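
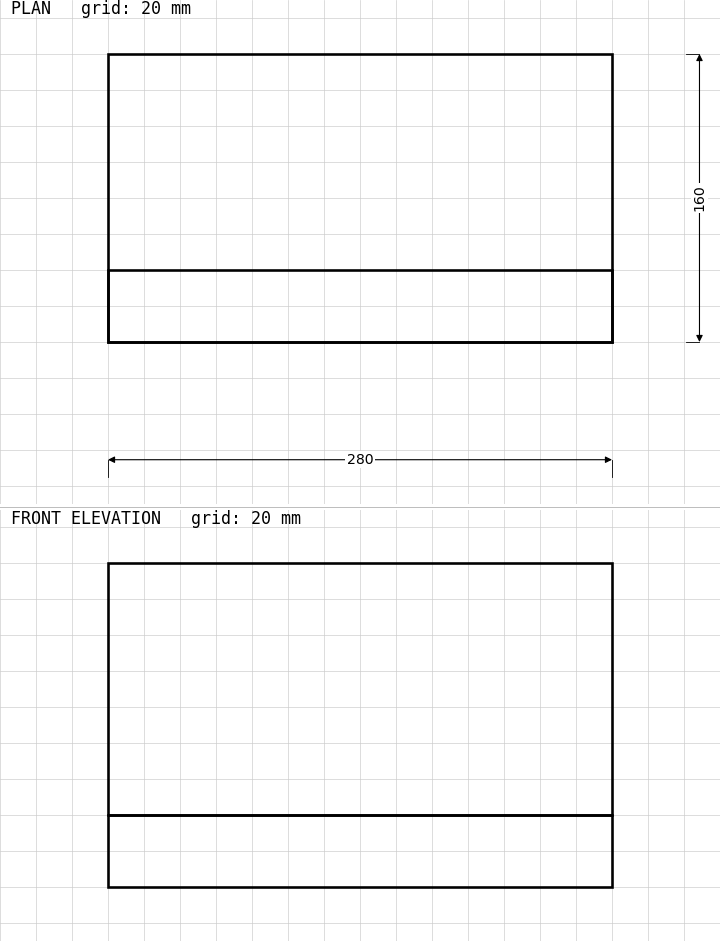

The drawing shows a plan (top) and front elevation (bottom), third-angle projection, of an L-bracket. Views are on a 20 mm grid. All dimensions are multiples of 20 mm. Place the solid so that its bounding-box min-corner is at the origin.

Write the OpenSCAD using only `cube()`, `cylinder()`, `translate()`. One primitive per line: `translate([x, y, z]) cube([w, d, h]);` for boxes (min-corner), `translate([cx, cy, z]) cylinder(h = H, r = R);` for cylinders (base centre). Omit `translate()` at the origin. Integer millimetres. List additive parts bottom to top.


cube([280, 160, 40]);
translate([0, 0, 40]) cube([280, 40, 140]);


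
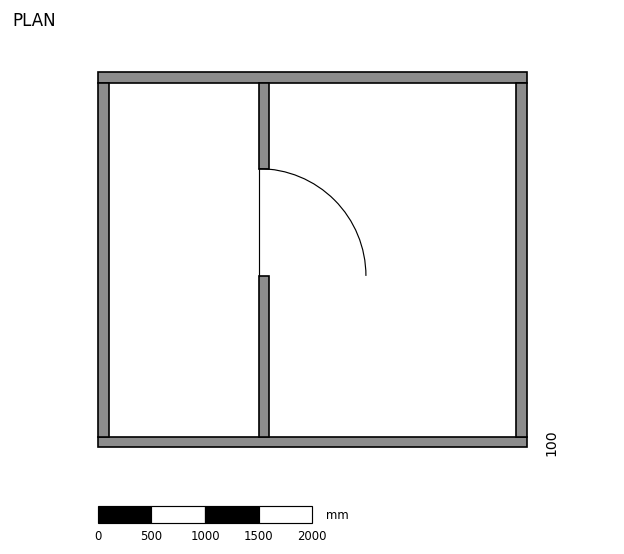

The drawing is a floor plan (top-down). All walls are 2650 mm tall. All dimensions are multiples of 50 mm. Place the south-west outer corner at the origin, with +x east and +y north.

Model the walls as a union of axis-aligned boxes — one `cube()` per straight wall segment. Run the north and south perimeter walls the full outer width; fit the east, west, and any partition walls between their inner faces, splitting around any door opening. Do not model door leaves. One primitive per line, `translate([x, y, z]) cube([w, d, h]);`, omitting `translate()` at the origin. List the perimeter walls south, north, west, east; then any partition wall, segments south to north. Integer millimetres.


cube([4000, 100, 2650]);
translate([0, 3400, 0]) cube([4000, 100, 2650]);
translate([0, 100, 0]) cube([100, 3300, 2650]);
translate([3900, 100, 0]) cube([100, 3300, 2650]);
translate([1500, 100, 0]) cube([100, 1500, 2650]);
translate([1500, 2600, 0]) cube([100, 800, 2650]);


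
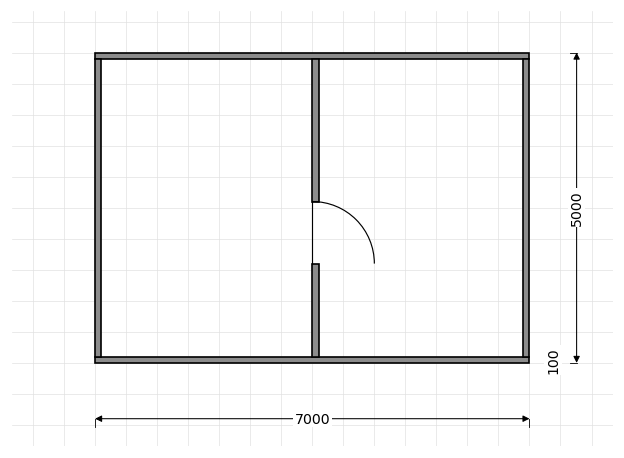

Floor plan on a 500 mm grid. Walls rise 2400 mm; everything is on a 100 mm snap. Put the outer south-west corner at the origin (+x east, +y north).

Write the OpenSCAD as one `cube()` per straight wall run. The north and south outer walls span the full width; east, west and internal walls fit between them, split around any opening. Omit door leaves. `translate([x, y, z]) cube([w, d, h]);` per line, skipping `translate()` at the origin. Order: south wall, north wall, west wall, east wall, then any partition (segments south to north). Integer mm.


cube([7000, 100, 2400]);
translate([0, 4900, 0]) cube([7000, 100, 2400]);
translate([0, 100, 0]) cube([100, 4800, 2400]);
translate([6900, 100, 0]) cube([100, 4800, 2400]);
translate([3500, 100, 0]) cube([100, 1500, 2400]);
translate([3500, 2600, 0]) cube([100, 2300, 2400]);


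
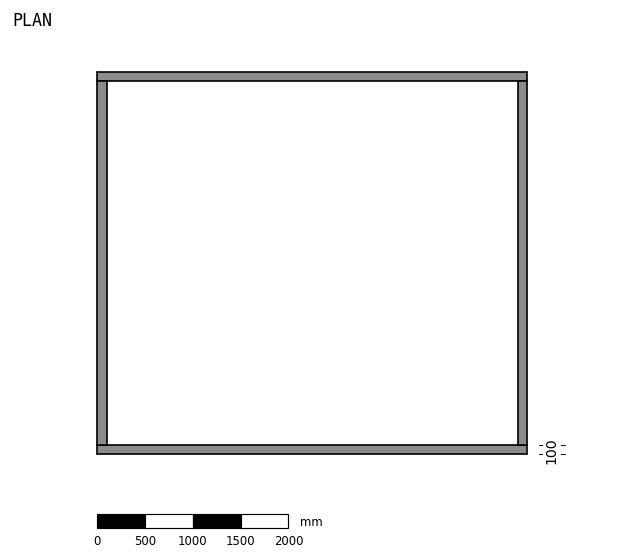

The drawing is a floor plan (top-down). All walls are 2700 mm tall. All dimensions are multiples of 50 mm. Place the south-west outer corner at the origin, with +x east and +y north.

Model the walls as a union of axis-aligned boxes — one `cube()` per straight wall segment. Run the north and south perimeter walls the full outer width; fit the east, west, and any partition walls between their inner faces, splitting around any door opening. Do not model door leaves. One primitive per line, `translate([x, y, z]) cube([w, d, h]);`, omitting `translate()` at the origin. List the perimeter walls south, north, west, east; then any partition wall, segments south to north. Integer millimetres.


cube([4500, 100, 2700]);
translate([0, 3900, 0]) cube([4500, 100, 2700]);
translate([0, 100, 0]) cube([100, 3800, 2700]);
translate([4400, 100, 0]) cube([100, 3800, 2700]);


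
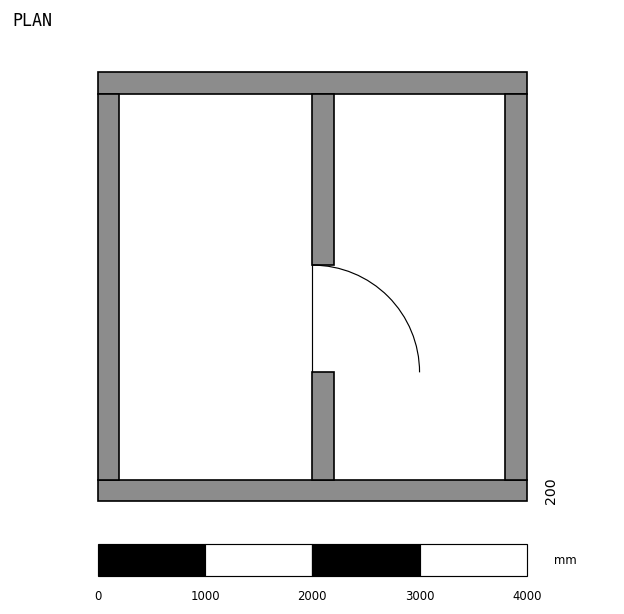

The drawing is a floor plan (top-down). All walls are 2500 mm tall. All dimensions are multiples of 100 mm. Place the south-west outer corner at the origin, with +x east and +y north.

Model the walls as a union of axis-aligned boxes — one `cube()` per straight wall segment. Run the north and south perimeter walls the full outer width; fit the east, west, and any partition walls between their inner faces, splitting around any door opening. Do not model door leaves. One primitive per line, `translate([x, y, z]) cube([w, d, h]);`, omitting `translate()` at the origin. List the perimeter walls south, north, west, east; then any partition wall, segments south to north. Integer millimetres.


cube([4000, 200, 2500]);
translate([0, 3800, 0]) cube([4000, 200, 2500]);
translate([0, 200, 0]) cube([200, 3600, 2500]);
translate([3800, 200, 0]) cube([200, 3600, 2500]);
translate([2000, 200, 0]) cube([200, 1000, 2500]);
translate([2000, 2200, 0]) cube([200, 1600, 2500]);


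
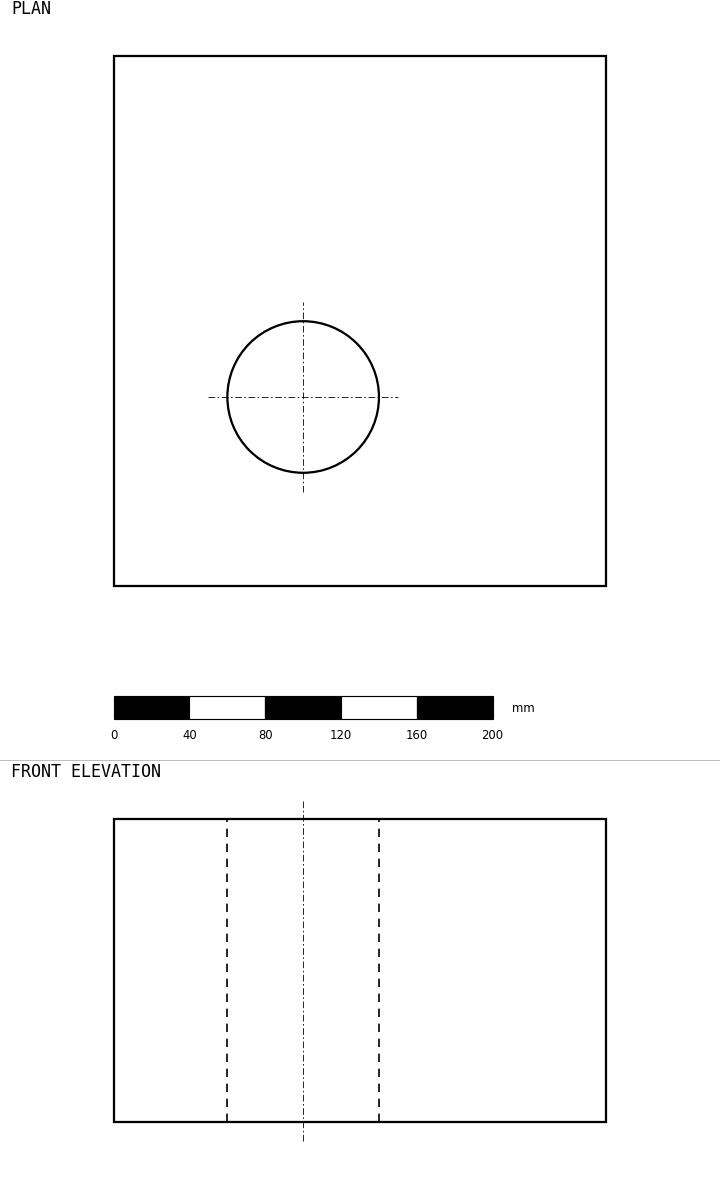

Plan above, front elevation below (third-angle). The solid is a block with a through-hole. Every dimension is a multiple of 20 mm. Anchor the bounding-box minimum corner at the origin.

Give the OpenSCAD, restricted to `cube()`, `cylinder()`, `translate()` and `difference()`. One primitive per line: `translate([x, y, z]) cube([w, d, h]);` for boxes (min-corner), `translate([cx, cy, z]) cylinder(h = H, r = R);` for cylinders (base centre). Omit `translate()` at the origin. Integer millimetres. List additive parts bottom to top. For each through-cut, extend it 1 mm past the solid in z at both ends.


difference() {
  cube([260, 280, 160]);
  translate([100, 100, -1]) cylinder(h = 162, r = 40);
}


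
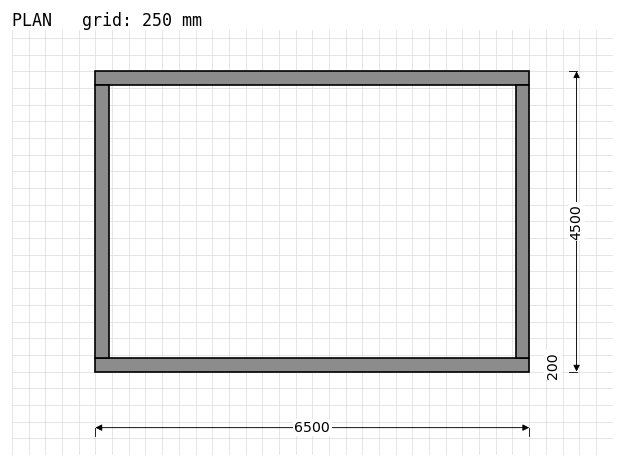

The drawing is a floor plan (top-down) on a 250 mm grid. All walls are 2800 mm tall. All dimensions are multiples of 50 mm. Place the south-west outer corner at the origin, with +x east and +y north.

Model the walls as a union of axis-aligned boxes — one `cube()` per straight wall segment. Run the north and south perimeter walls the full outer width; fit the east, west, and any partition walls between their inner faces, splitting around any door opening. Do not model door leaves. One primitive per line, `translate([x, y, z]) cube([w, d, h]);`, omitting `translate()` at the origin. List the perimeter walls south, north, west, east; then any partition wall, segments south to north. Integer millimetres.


cube([6500, 200, 2800]);
translate([0, 4300, 0]) cube([6500, 200, 2800]);
translate([0, 200, 0]) cube([200, 4100, 2800]);
translate([6300, 200, 0]) cube([200, 4100, 2800]);


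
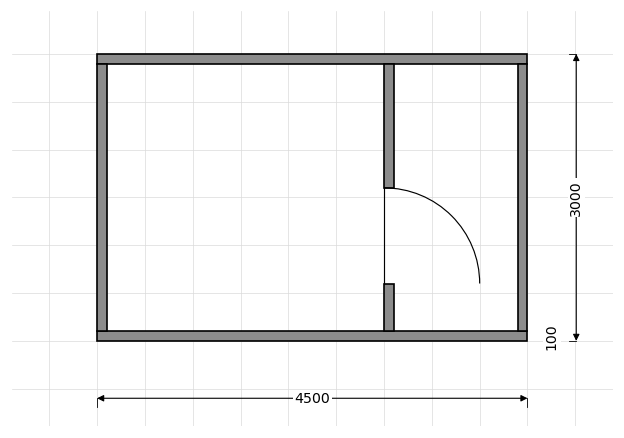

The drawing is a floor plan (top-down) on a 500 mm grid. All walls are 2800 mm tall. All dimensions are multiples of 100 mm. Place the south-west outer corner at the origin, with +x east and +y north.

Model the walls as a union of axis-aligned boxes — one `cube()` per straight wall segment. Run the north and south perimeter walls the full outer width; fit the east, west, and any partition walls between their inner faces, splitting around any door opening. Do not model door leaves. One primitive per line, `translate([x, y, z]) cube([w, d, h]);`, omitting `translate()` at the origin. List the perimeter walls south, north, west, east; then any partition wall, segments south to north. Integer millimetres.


cube([4500, 100, 2800]);
translate([0, 2900, 0]) cube([4500, 100, 2800]);
translate([0, 100, 0]) cube([100, 2800, 2800]);
translate([4400, 100, 0]) cube([100, 2800, 2800]);
translate([3000, 100, 0]) cube([100, 500, 2800]);
translate([3000, 1600, 0]) cube([100, 1300, 2800]);


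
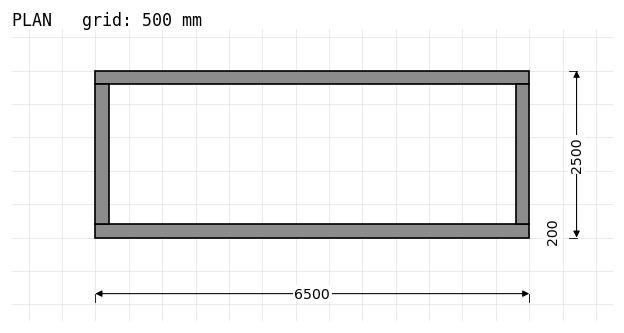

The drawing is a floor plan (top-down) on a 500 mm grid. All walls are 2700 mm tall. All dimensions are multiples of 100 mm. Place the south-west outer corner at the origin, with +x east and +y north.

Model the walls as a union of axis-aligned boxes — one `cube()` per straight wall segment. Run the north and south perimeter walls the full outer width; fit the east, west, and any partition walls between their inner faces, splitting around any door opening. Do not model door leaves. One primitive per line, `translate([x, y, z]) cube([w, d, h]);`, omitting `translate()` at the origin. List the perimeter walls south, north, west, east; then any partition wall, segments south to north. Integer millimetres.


cube([6500, 200, 2700]);
translate([0, 2300, 0]) cube([6500, 200, 2700]);
translate([0, 200, 0]) cube([200, 2100, 2700]);
translate([6300, 200, 0]) cube([200, 2100, 2700]);


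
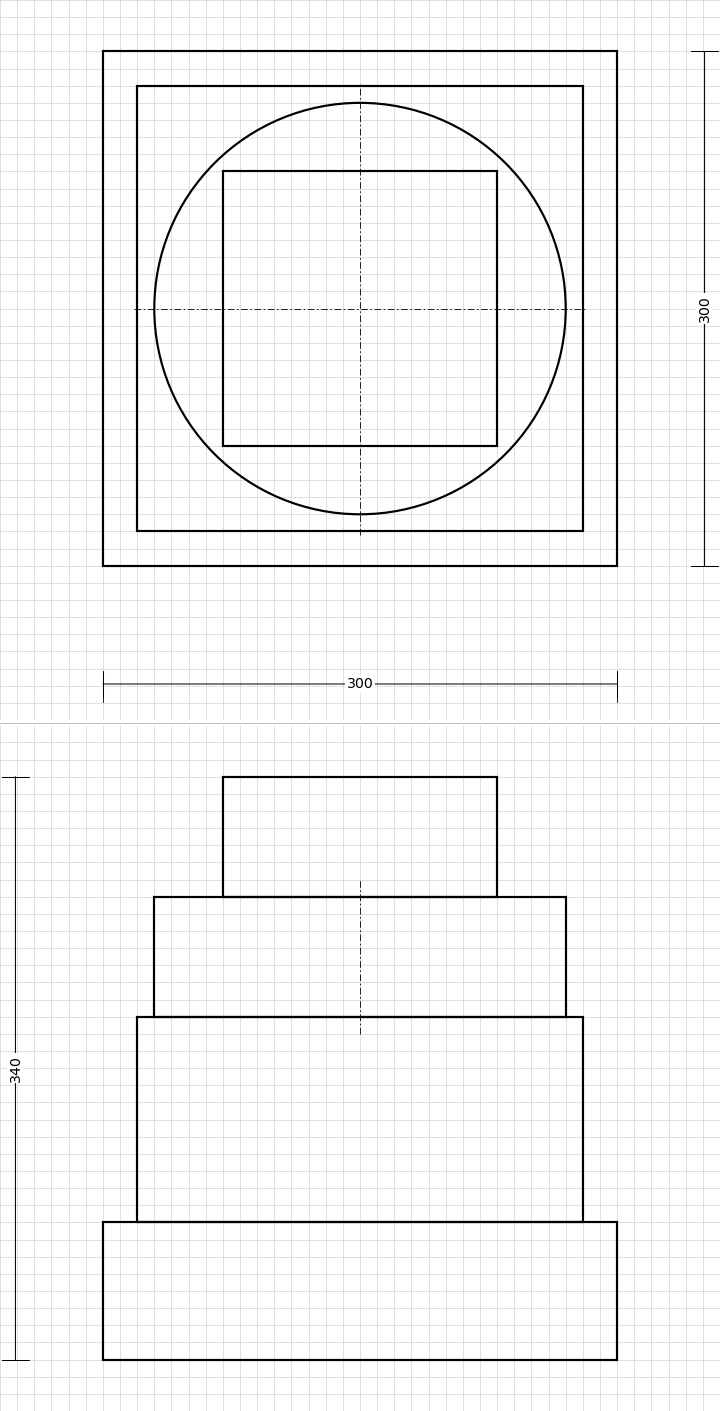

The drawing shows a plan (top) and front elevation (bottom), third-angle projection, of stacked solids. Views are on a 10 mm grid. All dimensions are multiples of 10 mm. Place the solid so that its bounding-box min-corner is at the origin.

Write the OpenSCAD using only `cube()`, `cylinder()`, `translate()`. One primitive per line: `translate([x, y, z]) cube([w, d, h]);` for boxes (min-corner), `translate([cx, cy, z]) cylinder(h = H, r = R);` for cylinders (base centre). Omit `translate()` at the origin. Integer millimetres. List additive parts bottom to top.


cube([300, 300, 80]);
translate([20, 20, 80]) cube([260, 260, 120]);
translate([150, 150, 200]) cylinder(h = 70, r = 120);
translate([70, 70, 270]) cube([160, 160, 70]);


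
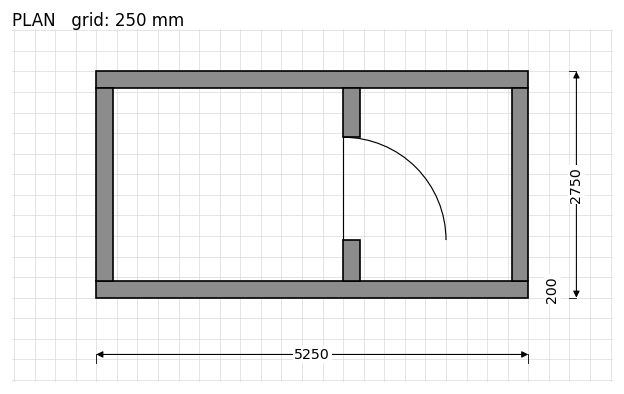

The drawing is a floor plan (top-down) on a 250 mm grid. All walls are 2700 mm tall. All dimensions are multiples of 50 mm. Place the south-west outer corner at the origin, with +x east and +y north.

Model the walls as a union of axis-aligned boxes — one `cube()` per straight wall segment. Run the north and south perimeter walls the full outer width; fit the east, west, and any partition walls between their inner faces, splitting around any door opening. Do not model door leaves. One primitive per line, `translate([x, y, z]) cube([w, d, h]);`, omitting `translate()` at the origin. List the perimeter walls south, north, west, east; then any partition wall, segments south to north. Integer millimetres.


cube([5250, 200, 2700]);
translate([0, 2550, 0]) cube([5250, 200, 2700]);
translate([0, 200, 0]) cube([200, 2350, 2700]);
translate([5050, 200, 0]) cube([200, 2350, 2700]);
translate([3000, 200, 0]) cube([200, 500, 2700]);
translate([3000, 1950, 0]) cube([200, 600, 2700]);


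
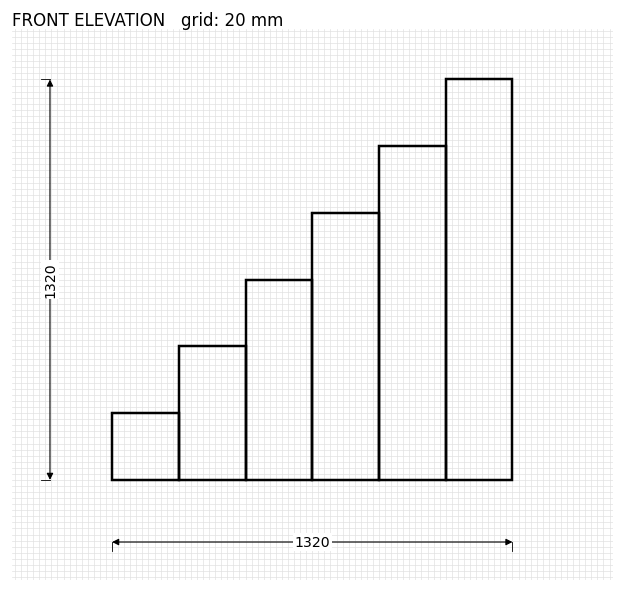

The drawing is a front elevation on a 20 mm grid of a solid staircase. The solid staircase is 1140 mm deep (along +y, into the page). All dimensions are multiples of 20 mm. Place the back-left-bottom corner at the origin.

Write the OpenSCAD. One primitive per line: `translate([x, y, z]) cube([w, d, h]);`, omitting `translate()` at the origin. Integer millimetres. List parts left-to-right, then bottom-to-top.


cube([220, 1140, 220]);
translate([220, 0, 0]) cube([220, 1140, 440]);
translate([440, 0, 0]) cube([220, 1140, 660]);
translate([660, 0, 0]) cube([220, 1140, 880]);
translate([880, 0, 0]) cube([220, 1140, 1100]);
translate([1100, 0, 0]) cube([220, 1140, 1320]);


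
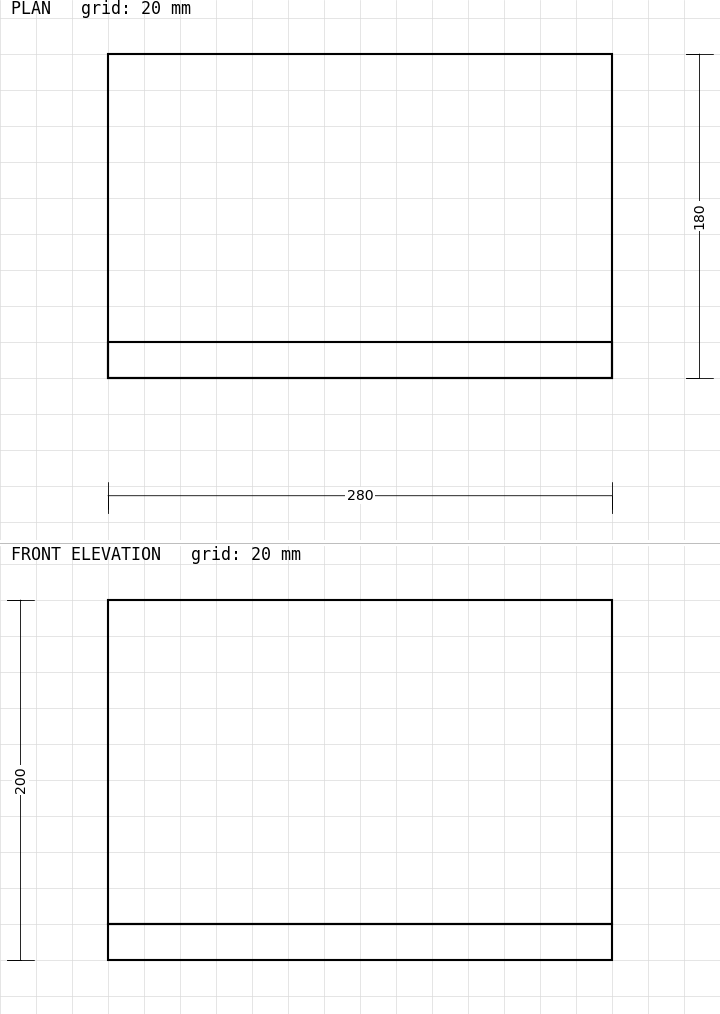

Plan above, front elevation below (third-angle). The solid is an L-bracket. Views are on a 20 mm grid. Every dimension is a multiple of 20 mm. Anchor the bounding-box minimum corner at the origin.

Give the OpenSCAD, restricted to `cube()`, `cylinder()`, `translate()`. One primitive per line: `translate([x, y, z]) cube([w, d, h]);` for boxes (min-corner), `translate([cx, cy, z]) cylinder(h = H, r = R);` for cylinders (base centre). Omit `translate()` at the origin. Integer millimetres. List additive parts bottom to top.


cube([280, 180, 20]);
translate([0, 0, 20]) cube([280, 20, 180]);


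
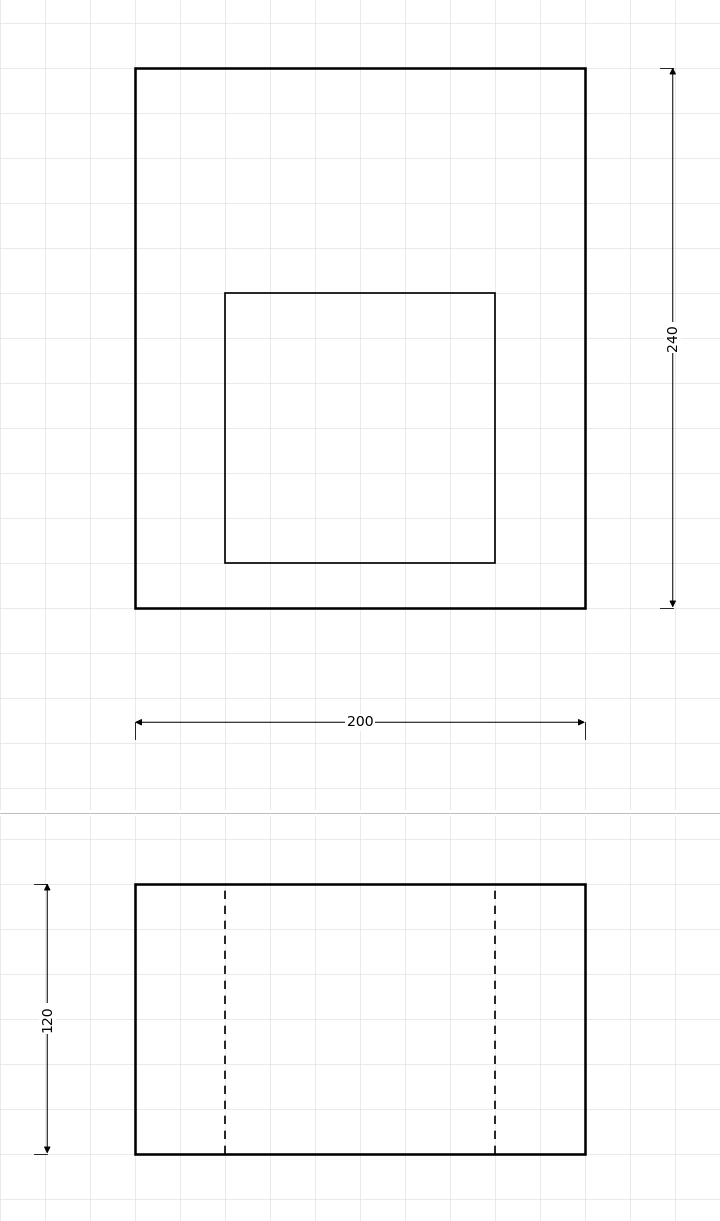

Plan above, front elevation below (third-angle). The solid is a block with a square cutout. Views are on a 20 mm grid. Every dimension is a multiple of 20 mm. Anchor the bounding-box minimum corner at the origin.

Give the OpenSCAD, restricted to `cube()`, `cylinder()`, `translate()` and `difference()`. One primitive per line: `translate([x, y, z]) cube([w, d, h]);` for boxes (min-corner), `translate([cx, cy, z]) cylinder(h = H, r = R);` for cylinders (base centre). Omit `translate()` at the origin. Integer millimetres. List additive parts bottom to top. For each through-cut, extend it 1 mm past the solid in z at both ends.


difference() {
  cube([200, 240, 120]);
  translate([40, 20, -1]) cube([120, 120, 122]);
}


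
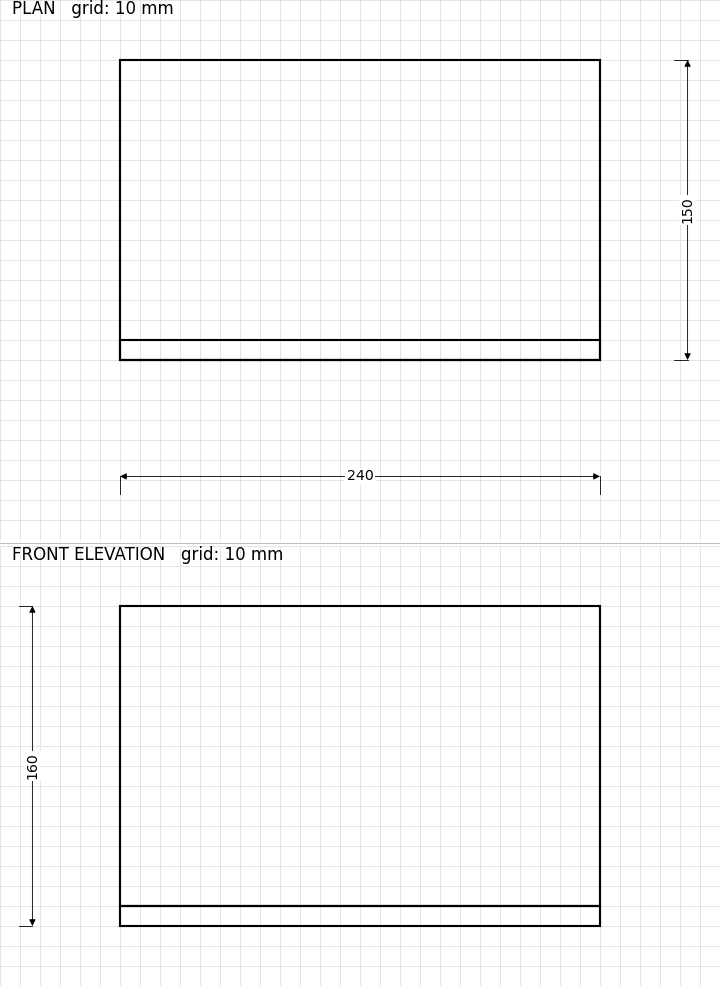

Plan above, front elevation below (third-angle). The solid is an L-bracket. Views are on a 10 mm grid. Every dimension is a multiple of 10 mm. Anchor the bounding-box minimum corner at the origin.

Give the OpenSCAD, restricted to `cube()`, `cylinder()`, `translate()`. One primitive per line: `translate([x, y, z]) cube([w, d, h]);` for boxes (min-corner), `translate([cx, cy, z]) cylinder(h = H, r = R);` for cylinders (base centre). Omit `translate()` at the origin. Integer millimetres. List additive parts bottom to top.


cube([240, 150, 10]);
translate([0, 0, 10]) cube([240, 10, 150]);


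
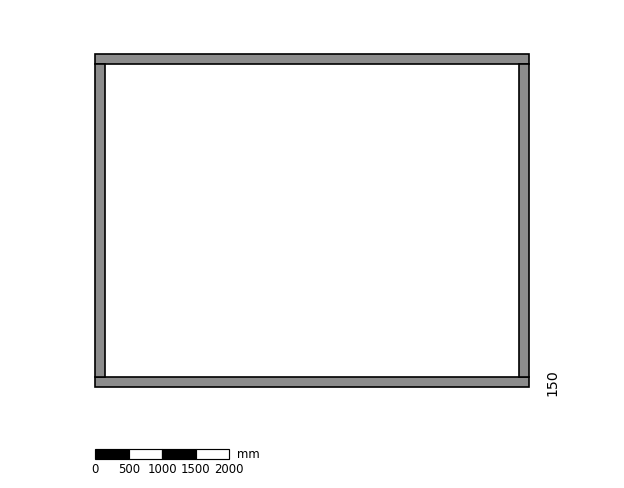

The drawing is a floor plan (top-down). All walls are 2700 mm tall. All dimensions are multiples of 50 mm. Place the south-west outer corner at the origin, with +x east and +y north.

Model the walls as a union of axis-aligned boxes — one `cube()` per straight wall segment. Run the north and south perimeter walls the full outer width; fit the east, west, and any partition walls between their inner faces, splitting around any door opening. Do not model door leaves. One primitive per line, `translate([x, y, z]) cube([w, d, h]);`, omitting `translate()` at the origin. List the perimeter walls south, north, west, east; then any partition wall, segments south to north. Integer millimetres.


cube([6500, 150, 2700]);
translate([0, 4850, 0]) cube([6500, 150, 2700]);
translate([0, 150, 0]) cube([150, 4700, 2700]);
translate([6350, 150, 0]) cube([150, 4700, 2700]);


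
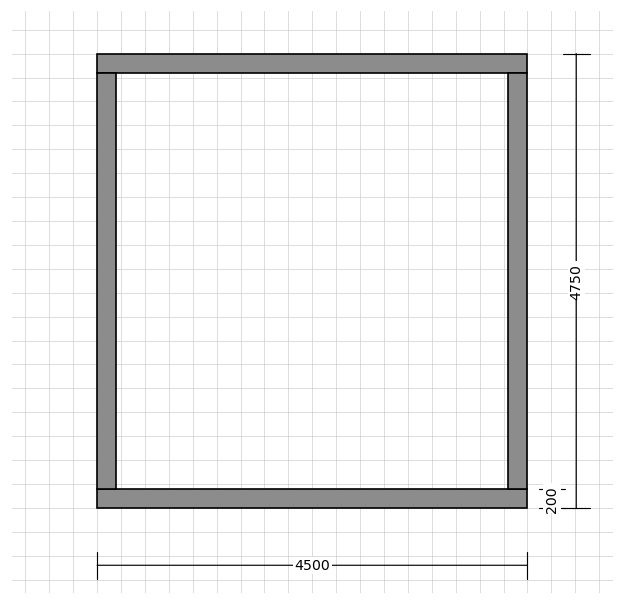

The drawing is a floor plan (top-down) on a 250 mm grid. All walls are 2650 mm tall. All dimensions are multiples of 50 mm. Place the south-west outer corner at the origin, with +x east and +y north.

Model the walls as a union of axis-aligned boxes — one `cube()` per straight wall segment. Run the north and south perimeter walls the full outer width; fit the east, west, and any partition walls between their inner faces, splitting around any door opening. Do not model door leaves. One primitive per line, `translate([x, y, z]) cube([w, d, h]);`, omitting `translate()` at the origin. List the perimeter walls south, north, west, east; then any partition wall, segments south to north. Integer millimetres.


cube([4500, 200, 2650]);
translate([0, 4550, 0]) cube([4500, 200, 2650]);
translate([0, 200, 0]) cube([200, 4350, 2650]);
translate([4300, 200, 0]) cube([200, 4350, 2650]);


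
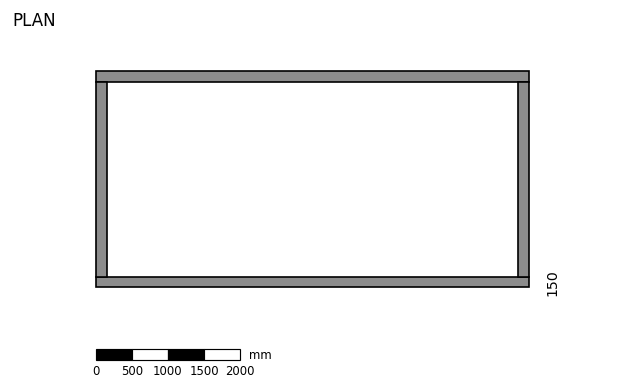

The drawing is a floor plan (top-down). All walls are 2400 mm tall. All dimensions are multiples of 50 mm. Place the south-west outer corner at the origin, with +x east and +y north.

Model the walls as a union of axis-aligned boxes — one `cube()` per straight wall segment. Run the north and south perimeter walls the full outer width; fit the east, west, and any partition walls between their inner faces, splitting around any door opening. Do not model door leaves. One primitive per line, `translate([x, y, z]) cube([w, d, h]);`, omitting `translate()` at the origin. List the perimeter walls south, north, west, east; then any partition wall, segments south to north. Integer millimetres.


cube([6000, 150, 2400]);
translate([0, 2850, 0]) cube([6000, 150, 2400]);
translate([0, 150, 0]) cube([150, 2700, 2400]);
translate([5850, 150, 0]) cube([150, 2700, 2400]);


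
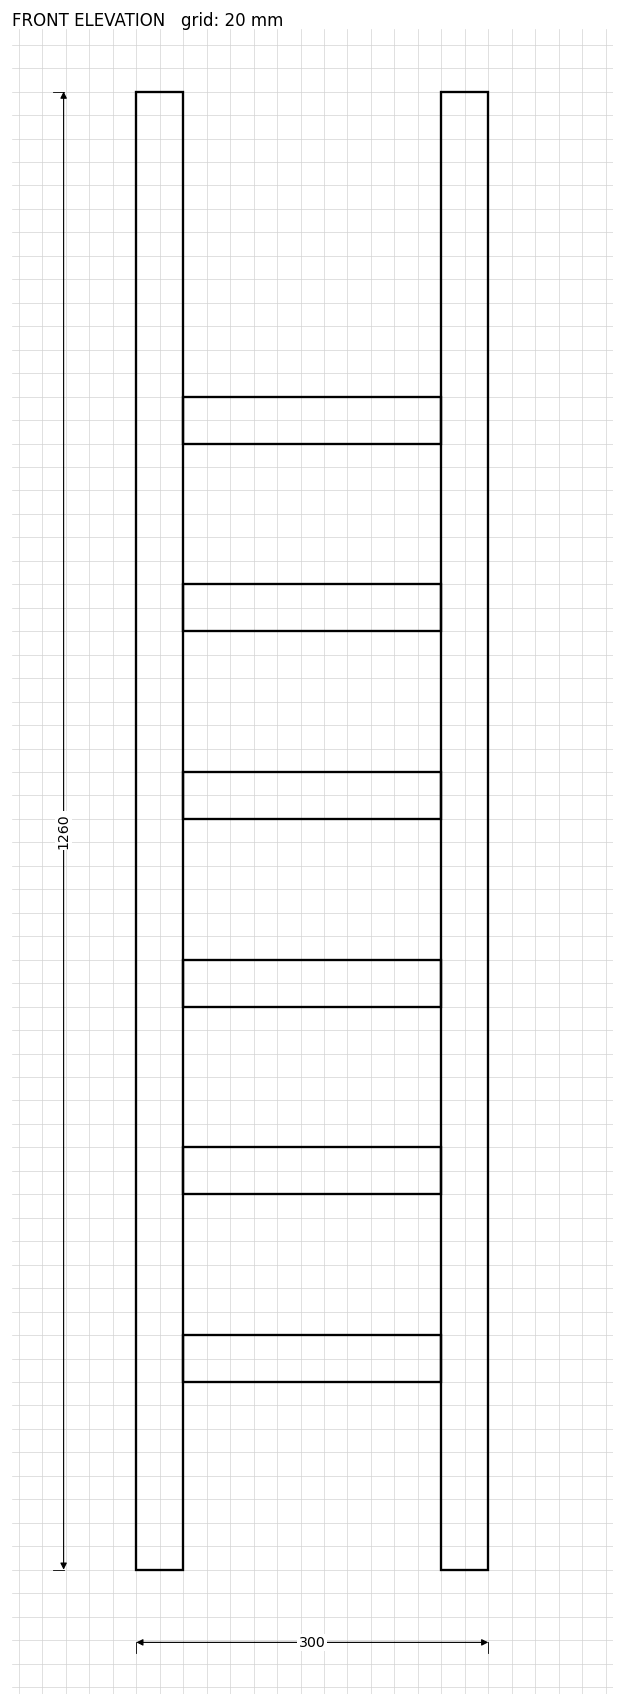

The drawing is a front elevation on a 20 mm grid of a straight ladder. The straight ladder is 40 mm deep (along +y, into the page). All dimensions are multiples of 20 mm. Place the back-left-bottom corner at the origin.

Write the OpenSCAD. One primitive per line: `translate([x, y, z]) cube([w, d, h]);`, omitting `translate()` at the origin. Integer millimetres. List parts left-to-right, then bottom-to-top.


cube([40, 40, 1260]);
translate([40, 0, 160]) cube([220, 40, 40]);
translate([40, 0, 320]) cube([220, 40, 40]);
translate([40, 0, 480]) cube([220, 40, 40]);
translate([40, 0, 640]) cube([220, 40, 40]);
translate([40, 0, 800]) cube([220, 40, 40]);
translate([40, 0, 960]) cube([220, 40, 40]);
translate([260, 0, 0]) cube([40, 40, 1260]);


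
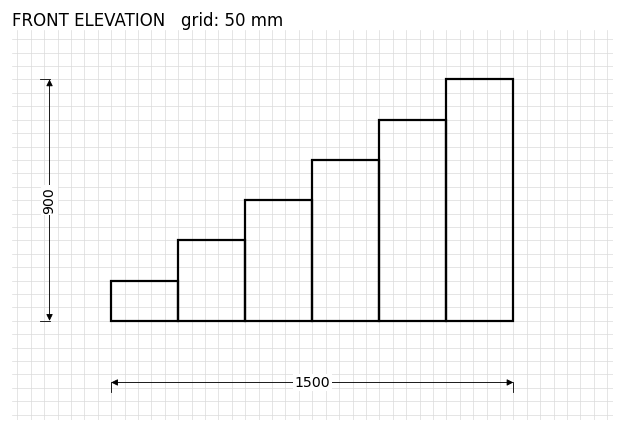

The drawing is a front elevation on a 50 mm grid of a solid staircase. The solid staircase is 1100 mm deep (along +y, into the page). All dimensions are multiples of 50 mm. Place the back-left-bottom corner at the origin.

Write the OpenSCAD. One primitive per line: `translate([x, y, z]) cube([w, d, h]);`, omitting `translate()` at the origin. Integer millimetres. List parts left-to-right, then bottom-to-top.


cube([250, 1100, 150]);
translate([250, 0, 0]) cube([250, 1100, 300]);
translate([500, 0, 0]) cube([250, 1100, 450]);
translate([750, 0, 0]) cube([250, 1100, 600]);
translate([1000, 0, 0]) cube([250, 1100, 750]);
translate([1250, 0, 0]) cube([250, 1100, 900]);


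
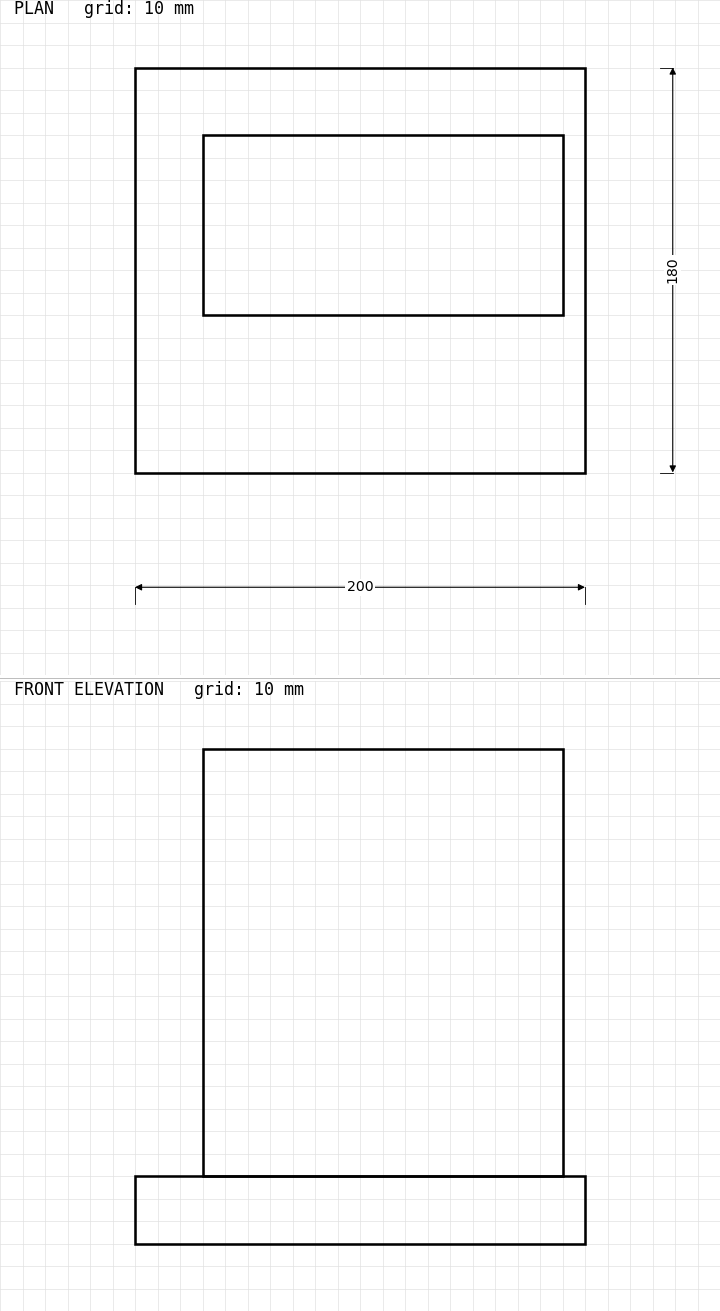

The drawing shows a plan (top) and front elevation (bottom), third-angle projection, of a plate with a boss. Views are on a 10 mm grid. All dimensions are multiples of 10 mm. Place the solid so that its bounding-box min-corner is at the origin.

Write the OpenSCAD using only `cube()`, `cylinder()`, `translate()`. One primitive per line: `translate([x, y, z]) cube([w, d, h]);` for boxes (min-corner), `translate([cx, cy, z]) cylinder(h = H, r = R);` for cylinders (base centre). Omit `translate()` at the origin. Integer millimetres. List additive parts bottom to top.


cube([200, 180, 30]);
translate([30, 70, 30]) cube([160, 80, 190]);


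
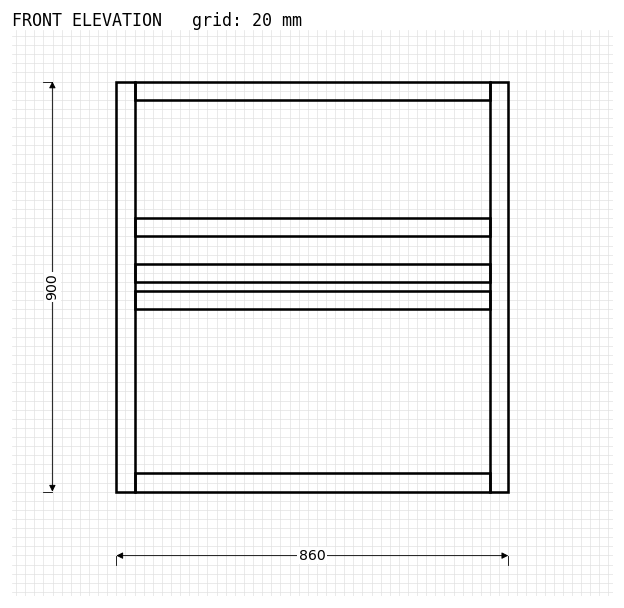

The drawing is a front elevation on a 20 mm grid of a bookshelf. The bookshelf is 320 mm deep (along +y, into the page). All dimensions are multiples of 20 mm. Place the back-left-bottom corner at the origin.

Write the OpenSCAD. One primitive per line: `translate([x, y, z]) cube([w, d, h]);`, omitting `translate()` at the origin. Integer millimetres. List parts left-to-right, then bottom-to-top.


cube([40, 320, 900]);
translate([40, 0, 0]) cube([780, 320, 40]);
translate([40, 0, 400]) cube([780, 320, 40]);
translate([40, 0, 460]) cube([780, 320, 40]);
translate([40, 0, 560]) cube([780, 320, 40]);
translate([40, 0, 860]) cube([780, 320, 40]);
translate([820, 0, 0]) cube([40, 320, 900]);


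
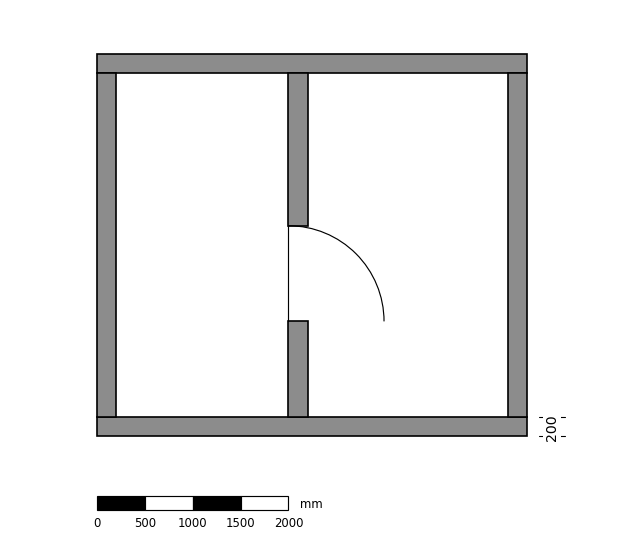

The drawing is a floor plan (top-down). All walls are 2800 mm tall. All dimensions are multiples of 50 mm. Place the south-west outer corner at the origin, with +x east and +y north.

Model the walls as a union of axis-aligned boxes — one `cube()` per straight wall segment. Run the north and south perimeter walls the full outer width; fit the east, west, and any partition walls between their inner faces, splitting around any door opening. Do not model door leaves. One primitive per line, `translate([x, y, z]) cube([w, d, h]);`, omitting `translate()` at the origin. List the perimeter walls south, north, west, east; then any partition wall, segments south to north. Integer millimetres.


cube([4500, 200, 2800]);
translate([0, 3800, 0]) cube([4500, 200, 2800]);
translate([0, 200, 0]) cube([200, 3600, 2800]);
translate([4300, 200, 0]) cube([200, 3600, 2800]);
translate([2000, 200, 0]) cube([200, 1000, 2800]);
translate([2000, 2200, 0]) cube([200, 1600, 2800]);


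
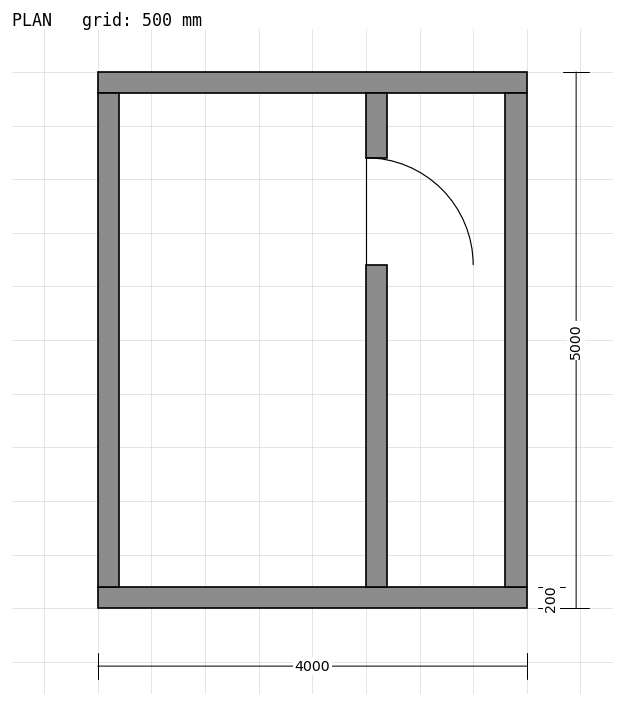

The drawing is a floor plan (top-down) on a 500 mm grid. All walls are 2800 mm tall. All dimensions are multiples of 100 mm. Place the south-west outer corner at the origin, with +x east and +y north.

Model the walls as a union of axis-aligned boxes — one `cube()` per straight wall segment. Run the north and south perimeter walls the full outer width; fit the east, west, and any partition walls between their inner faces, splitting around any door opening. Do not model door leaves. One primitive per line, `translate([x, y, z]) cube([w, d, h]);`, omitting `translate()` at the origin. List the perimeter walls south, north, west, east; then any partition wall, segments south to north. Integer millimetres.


cube([4000, 200, 2800]);
translate([0, 4800, 0]) cube([4000, 200, 2800]);
translate([0, 200, 0]) cube([200, 4600, 2800]);
translate([3800, 200, 0]) cube([200, 4600, 2800]);
translate([2500, 200, 0]) cube([200, 3000, 2800]);
translate([2500, 4200, 0]) cube([200, 600, 2800]);


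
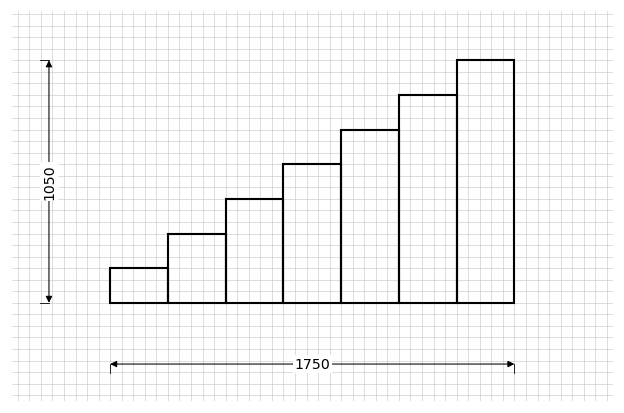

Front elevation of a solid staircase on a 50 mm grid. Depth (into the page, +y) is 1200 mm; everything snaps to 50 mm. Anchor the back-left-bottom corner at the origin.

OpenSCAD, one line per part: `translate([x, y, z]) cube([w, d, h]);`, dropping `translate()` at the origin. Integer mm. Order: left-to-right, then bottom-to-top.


cube([250, 1200, 150]);
translate([250, 0, 0]) cube([250, 1200, 300]);
translate([500, 0, 0]) cube([250, 1200, 450]);
translate([750, 0, 0]) cube([250, 1200, 600]);
translate([1000, 0, 0]) cube([250, 1200, 750]);
translate([1250, 0, 0]) cube([250, 1200, 900]);
translate([1500, 0, 0]) cube([250, 1200, 1050]);


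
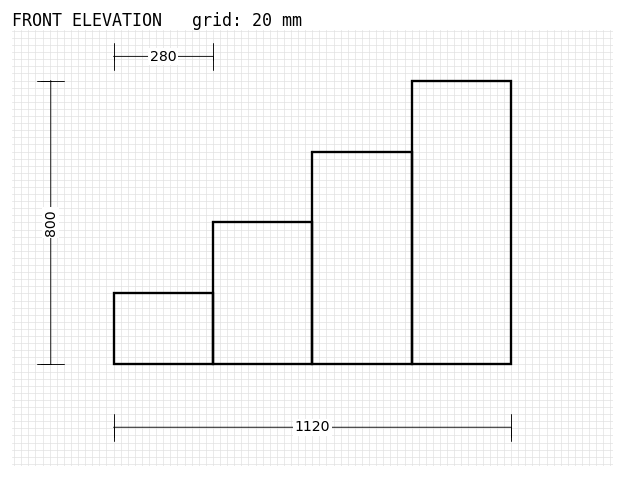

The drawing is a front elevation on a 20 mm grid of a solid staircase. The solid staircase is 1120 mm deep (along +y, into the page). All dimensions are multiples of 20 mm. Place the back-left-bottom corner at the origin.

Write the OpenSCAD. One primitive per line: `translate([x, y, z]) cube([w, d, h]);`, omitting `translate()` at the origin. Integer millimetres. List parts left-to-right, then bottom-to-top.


cube([280, 1120, 200]);
translate([280, 0, 0]) cube([280, 1120, 400]);
translate([560, 0, 0]) cube([280, 1120, 600]);
translate([840, 0, 0]) cube([280, 1120, 800]);


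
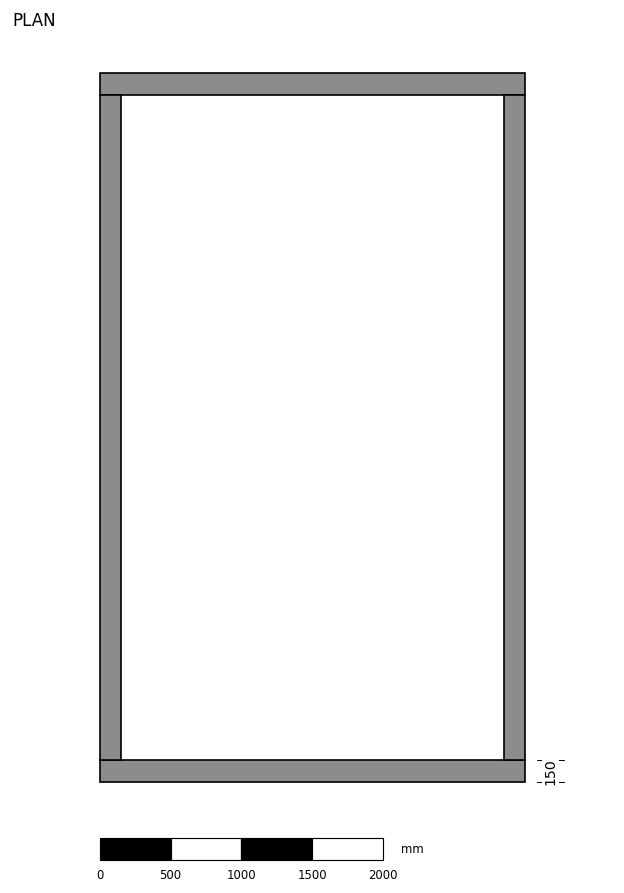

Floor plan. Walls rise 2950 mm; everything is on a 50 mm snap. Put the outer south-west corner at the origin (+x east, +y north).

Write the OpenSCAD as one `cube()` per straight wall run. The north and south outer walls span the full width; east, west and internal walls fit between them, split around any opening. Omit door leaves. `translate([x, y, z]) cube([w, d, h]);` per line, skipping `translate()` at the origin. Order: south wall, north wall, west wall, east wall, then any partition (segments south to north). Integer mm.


cube([3000, 150, 2950]);
translate([0, 4850, 0]) cube([3000, 150, 2950]);
translate([0, 150, 0]) cube([150, 4700, 2950]);
translate([2850, 150, 0]) cube([150, 4700, 2950]);


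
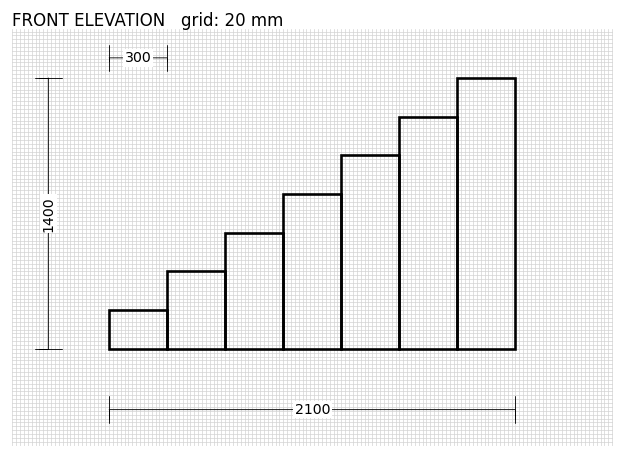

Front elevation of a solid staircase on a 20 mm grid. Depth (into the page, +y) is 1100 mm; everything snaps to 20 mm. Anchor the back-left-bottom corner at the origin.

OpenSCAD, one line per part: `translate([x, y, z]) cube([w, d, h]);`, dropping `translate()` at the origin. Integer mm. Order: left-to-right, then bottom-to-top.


cube([300, 1100, 200]);
translate([300, 0, 0]) cube([300, 1100, 400]);
translate([600, 0, 0]) cube([300, 1100, 600]);
translate([900, 0, 0]) cube([300, 1100, 800]);
translate([1200, 0, 0]) cube([300, 1100, 1000]);
translate([1500, 0, 0]) cube([300, 1100, 1200]);
translate([1800, 0, 0]) cube([300, 1100, 1400]);


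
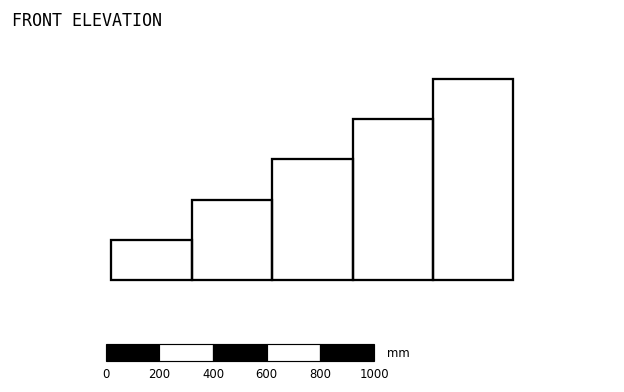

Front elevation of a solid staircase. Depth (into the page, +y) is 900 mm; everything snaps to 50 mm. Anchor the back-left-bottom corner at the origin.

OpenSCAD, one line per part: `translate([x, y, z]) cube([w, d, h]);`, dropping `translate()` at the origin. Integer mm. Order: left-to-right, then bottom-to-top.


cube([300, 900, 150]);
translate([300, 0, 0]) cube([300, 900, 300]);
translate([600, 0, 0]) cube([300, 900, 450]);
translate([900, 0, 0]) cube([300, 900, 600]);
translate([1200, 0, 0]) cube([300, 900, 750]);


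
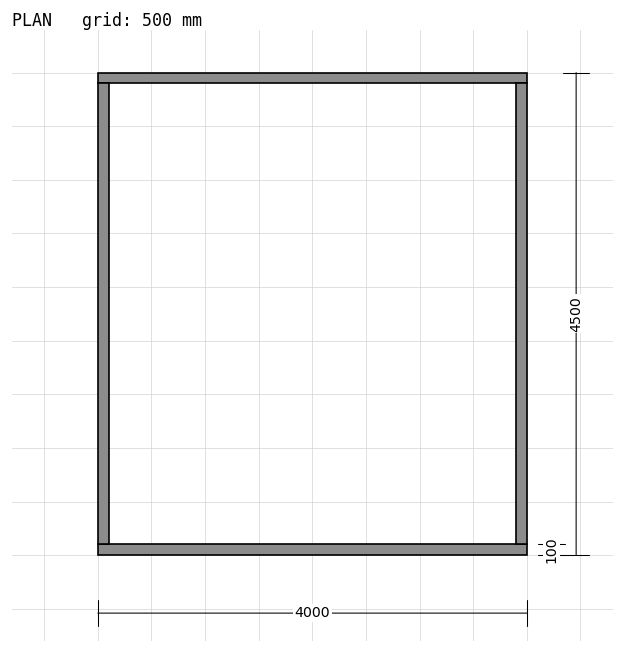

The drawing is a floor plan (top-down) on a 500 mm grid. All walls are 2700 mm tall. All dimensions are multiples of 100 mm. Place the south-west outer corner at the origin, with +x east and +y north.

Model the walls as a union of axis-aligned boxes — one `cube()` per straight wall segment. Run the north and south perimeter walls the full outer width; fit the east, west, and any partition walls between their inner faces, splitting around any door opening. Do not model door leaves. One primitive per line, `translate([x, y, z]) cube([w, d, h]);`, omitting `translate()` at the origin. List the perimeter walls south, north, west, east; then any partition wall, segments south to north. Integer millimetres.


cube([4000, 100, 2700]);
translate([0, 4400, 0]) cube([4000, 100, 2700]);
translate([0, 100, 0]) cube([100, 4300, 2700]);
translate([3900, 100, 0]) cube([100, 4300, 2700]);


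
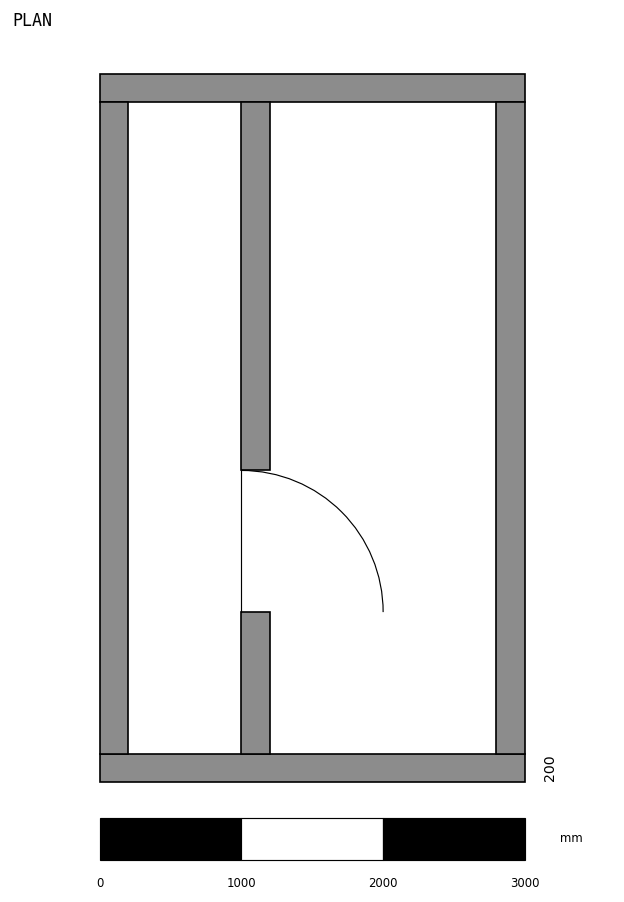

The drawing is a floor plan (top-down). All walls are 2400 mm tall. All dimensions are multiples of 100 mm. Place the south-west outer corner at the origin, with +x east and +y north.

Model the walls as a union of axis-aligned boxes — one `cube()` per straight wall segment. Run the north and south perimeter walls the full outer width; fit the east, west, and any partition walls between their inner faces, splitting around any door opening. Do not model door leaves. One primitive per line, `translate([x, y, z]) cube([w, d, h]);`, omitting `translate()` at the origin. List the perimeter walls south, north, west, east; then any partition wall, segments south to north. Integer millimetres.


cube([3000, 200, 2400]);
translate([0, 4800, 0]) cube([3000, 200, 2400]);
translate([0, 200, 0]) cube([200, 4600, 2400]);
translate([2800, 200, 0]) cube([200, 4600, 2400]);
translate([1000, 200, 0]) cube([200, 1000, 2400]);
translate([1000, 2200, 0]) cube([200, 2600, 2400]);


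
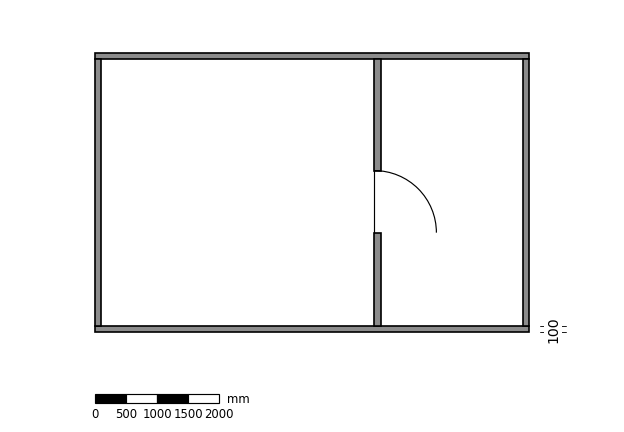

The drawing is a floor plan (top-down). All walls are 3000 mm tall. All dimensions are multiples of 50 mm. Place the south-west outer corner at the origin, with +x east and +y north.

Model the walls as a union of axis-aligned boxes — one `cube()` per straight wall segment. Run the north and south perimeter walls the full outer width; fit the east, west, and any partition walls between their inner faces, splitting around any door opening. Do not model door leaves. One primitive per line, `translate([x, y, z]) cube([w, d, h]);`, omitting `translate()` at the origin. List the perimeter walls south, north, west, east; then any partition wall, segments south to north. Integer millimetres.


cube([7000, 100, 3000]);
translate([0, 4400, 0]) cube([7000, 100, 3000]);
translate([0, 100, 0]) cube([100, 4300, 3000]);
translate([6900, 100, 0]) cube([100, 4300, 3000]);
translate([4500, 100, 0]) cube([100, 1500, 3000]);
translate([4500, 2600, 0]) cube([100, 1800, 3000]);


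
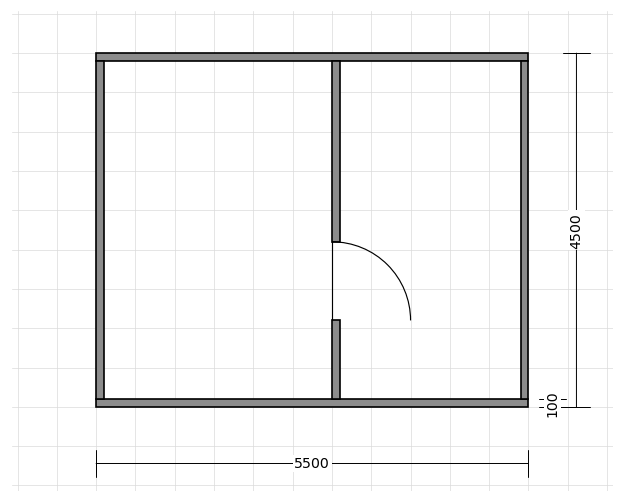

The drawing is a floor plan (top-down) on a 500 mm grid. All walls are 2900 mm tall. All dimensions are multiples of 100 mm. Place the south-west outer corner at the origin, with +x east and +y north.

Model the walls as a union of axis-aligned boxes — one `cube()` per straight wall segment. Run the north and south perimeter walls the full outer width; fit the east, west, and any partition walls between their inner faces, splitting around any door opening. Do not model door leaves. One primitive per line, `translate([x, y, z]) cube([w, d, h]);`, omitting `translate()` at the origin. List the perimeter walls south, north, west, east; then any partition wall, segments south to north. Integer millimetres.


cube([5500, 100, 2900]);
translate([0, 4400, 0]) cube([5500, 100, 2900]);
translate([0, 100, 0]) cube([100, 4300, 2900]);
translate([5400, 100, 0]) cube([100, 4300, 2900]);
translate([3000, 100, 0]) cube([100, 1000, 2900]);
translate([3000, 2100, 0]) cube([100, 2300, 2900]);


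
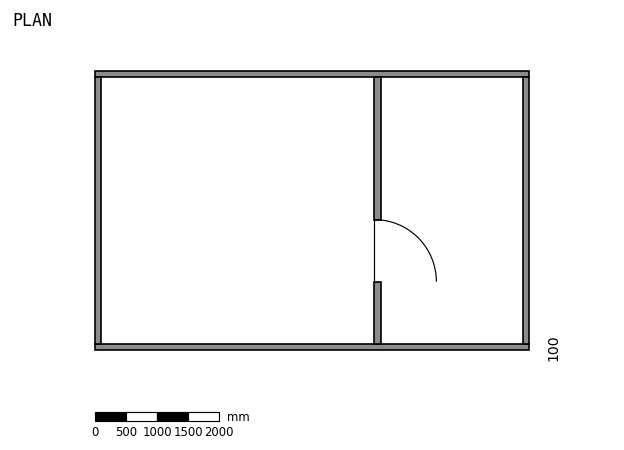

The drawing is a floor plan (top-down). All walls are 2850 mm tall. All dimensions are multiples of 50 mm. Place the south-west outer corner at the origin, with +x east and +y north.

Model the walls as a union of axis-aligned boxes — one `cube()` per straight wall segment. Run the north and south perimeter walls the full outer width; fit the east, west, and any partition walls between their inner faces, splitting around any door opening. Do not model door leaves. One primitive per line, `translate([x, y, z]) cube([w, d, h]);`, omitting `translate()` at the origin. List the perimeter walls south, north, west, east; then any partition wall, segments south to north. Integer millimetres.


cube([7000, 100, 2850]);
translate([0, 4400, 0]) cube([7000, 100, 2850]);
translate([0, 100, 0]) cube([100, 4300, 2850]);
translate([6900, 100, 0]) cube([100, 4300, 2850]);
translate([4500, 100, 0]) cube([100, 1000, 2850]);
translate([4500, 2100, 0]) cube([100, 2300, 2850]);


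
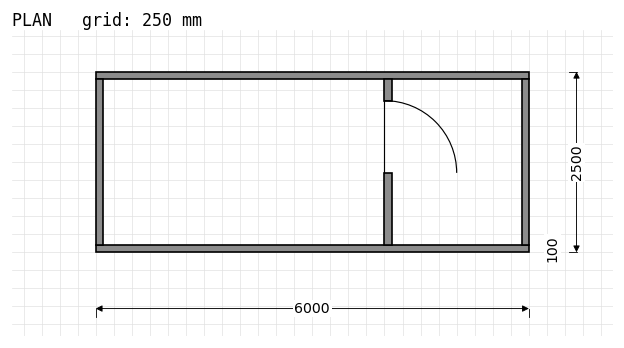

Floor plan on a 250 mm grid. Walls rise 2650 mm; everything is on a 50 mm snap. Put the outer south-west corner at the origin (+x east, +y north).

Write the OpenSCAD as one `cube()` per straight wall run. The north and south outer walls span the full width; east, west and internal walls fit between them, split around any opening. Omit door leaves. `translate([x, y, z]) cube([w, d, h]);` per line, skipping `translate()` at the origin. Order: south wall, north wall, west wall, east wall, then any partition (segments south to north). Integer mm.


cube([6000, 100, 2650]);
translate([0, 2400, 0]) cube([6000, 100, 2650]);
translate([0, 100, 0]) cube([100, 2300, 2650]);
translate([5900, 100, 0]) cube([100, 2300, 2650]);
translate([4000, 100, 0]) cube([100, 1000, 2650]);
translate([4000, 2100, 0]) cube([100, 300, 2650]);


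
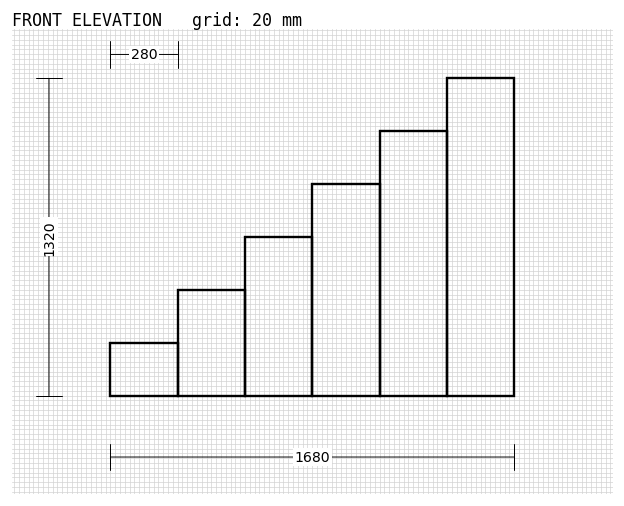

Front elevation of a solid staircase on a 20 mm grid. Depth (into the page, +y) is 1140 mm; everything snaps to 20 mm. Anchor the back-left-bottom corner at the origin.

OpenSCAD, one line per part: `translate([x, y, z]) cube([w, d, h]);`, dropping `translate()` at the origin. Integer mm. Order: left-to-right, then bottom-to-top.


cube([280, 1140, 220]);
translate([280, 0, 0]) cube([280, 1140, 440]);
translate([560, 0, 0]) cube([280, 1140, 660]);
translate([840, 0, 0]) cube([280, 1140, 880]);
translate([1120, 0, 0]) cube([280, 1140, 1100]);
translate([1400, 0, 0]) cube([280, 1140, 1320]);


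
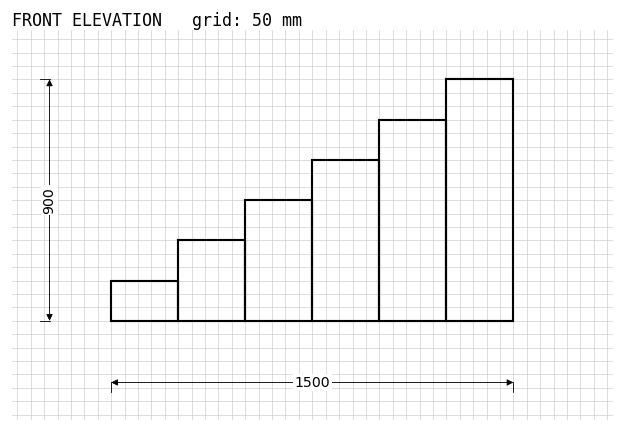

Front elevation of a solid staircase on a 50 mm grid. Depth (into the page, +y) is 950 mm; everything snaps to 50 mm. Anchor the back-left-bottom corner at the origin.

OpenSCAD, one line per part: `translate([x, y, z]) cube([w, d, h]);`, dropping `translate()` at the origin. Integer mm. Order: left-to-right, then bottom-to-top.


cube([250, 950, 150]);
translate([250, 0, 0]) cube([250, 950, 300]);
translate([500, 0, 0]) cube([250, 950, 450]);
translate([750, 0, 0]) cube([250, 950, 600]);
translate([1000, 0, 0]) cube([250, 950, 750]);
translate([1250, 0, 0]) cube([250, 950, 900]);


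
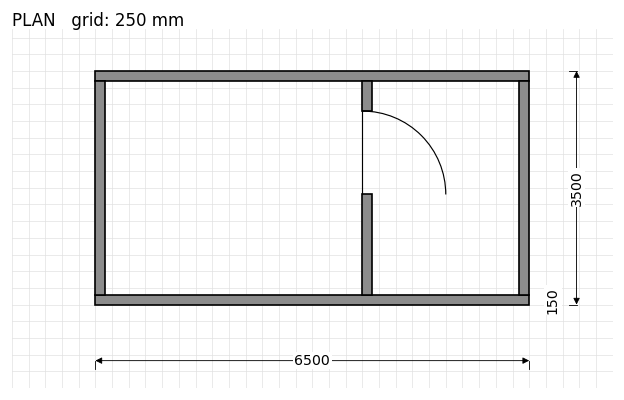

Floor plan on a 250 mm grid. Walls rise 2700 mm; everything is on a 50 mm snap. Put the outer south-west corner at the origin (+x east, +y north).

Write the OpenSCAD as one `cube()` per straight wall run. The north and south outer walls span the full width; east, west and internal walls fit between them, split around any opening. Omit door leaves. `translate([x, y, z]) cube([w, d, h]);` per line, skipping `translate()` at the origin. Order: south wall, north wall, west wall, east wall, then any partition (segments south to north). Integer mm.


cube([6500, 150, 2700]);
translate([0, 3350, 0]) cube([6500, 150, 2700]);
translate([0, 150, 0]) cube([150, 3200, 2700]);
translate([6350, 150, 0]) cube([150, 3200, 2700]);
translate([4000, 150, 0]) cube([150, 1500, 2700]);
translate([4000, 2900, 0]) cube([150, 450, 2700]);


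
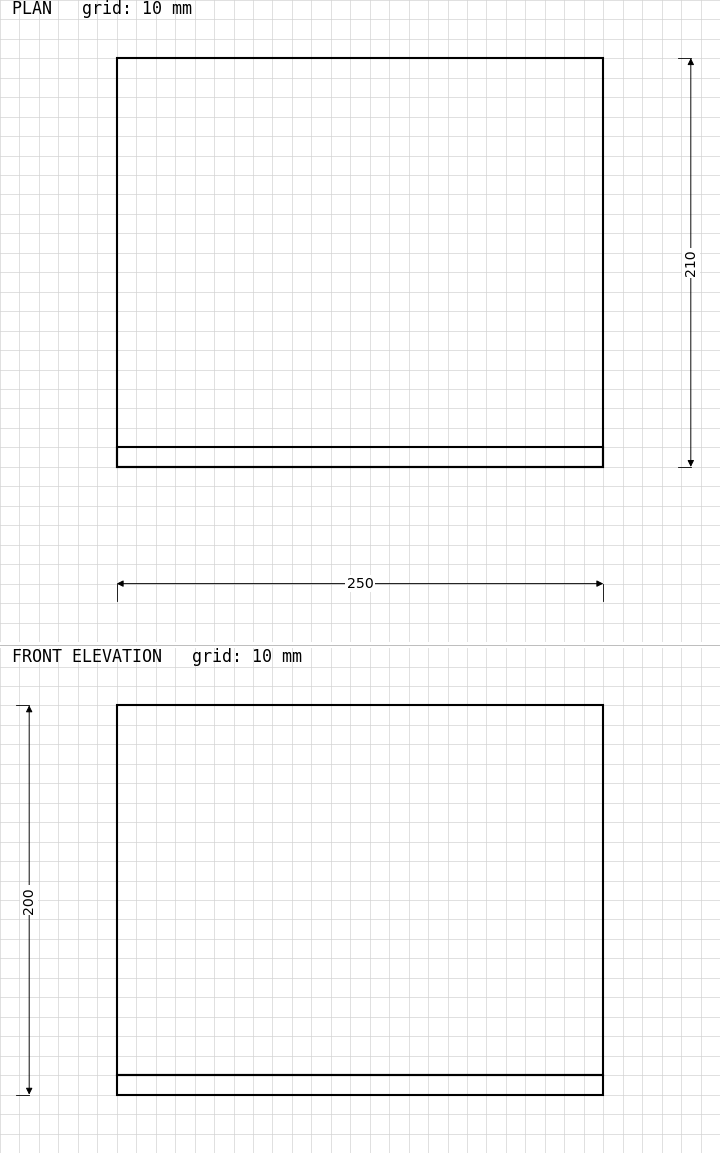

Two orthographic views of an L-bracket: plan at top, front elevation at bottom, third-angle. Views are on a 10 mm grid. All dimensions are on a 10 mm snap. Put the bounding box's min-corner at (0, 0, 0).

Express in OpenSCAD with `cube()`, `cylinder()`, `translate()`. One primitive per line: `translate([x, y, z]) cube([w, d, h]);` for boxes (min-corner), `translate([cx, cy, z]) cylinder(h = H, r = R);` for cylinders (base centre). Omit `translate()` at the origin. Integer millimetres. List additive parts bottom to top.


cube([250, 210, 10]);
translate([0, 0, 10]) cube([250, 10, 190]);


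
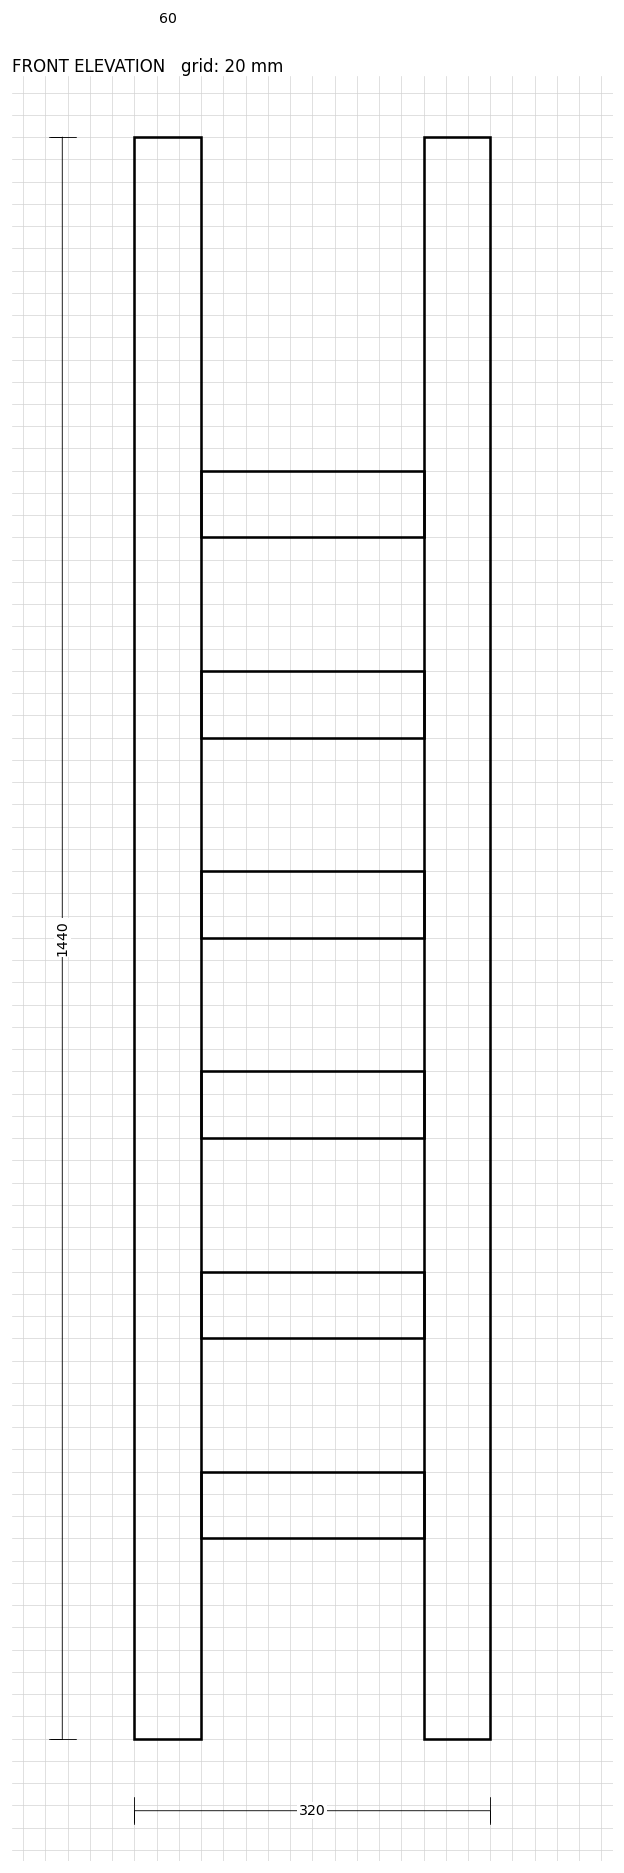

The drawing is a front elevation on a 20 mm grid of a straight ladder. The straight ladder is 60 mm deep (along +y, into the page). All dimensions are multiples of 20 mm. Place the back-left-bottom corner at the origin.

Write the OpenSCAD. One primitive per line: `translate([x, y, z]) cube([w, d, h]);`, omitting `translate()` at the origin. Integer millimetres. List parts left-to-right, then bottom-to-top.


cube([60, 60, 1440]);
translate([60, 0, 180]) cube([200, 60, 60]);
translate([60, 0, 360]) cube([200, 60, 60]);
translate([60, 0, 540]) cube([200, 60, 60]);
translate([60, 0, 720]) cube([200, 60, 60]);
translate([60, 0, 900]) cube([200, 60, 60]);
translate([60, 0, 1080]) cube([200, 60, 60]);
translate([260, 0, 0]) cube([60, 60, 1440]);


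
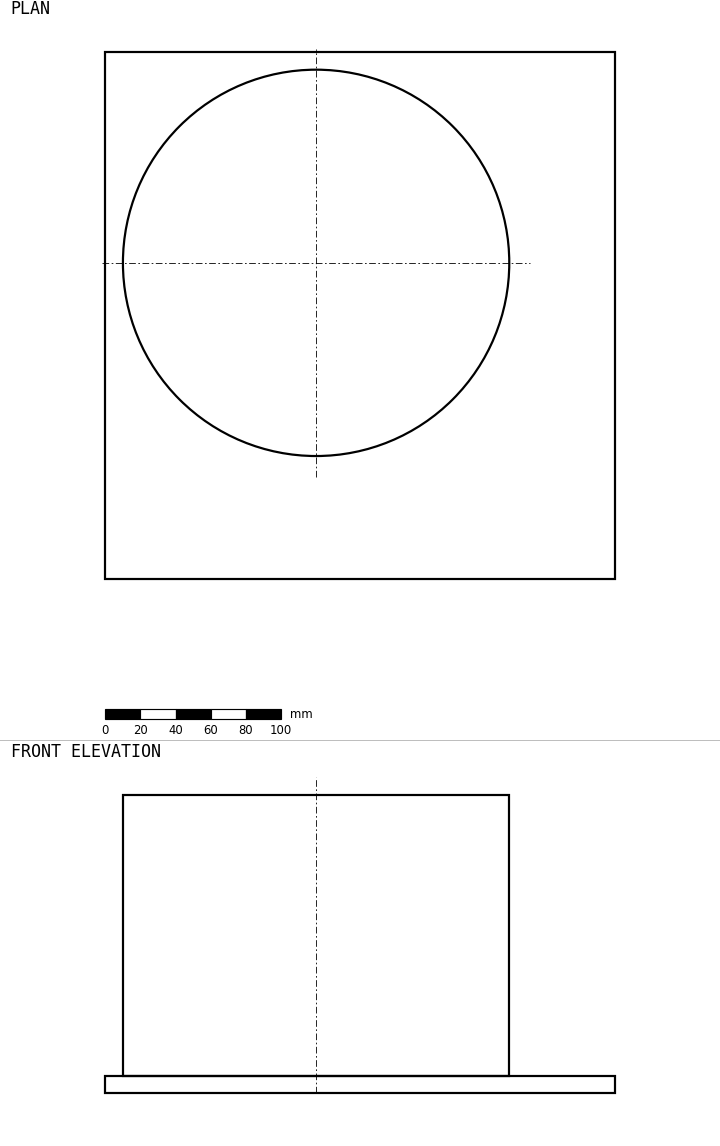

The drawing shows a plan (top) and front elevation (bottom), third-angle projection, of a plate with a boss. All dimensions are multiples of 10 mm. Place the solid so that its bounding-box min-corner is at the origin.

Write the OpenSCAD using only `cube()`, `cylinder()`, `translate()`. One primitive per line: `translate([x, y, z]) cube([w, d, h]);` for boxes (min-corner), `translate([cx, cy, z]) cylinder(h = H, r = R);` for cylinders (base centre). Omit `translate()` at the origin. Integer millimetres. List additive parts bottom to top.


cube([290, 300, 10]);
translate([120, 180, 10]) cylinder(h = 160, r = 110);


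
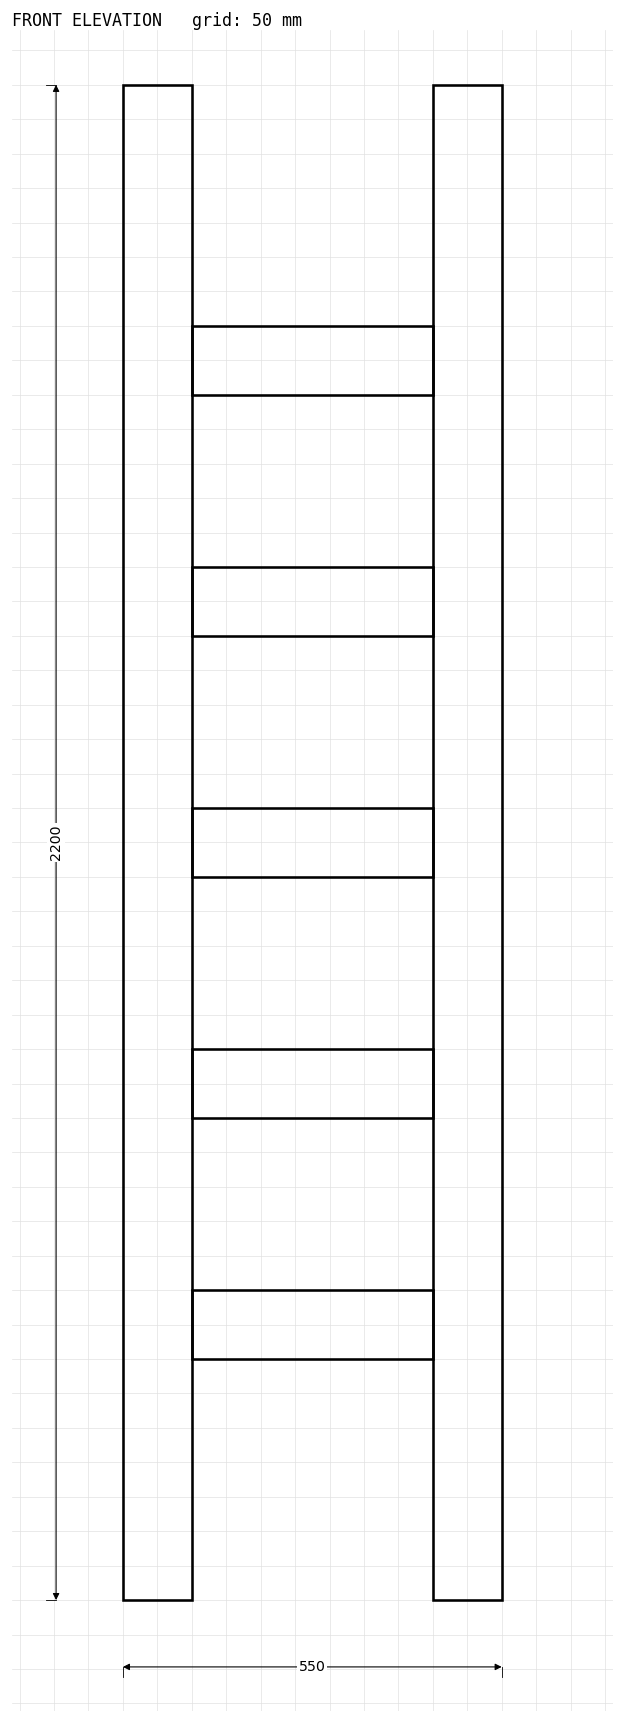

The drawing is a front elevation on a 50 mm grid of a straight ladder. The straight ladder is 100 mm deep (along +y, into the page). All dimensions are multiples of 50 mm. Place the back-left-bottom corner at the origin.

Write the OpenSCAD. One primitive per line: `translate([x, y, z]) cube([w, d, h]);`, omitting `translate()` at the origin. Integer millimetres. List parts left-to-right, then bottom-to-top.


cube([100, 100, 2200]);
translate([100, 0, 350]) cube([350, 100, 100]);
translate([100, 0, 700]) cube([350, 100, 100]);
translate([100, 0, 1050]) cube([350, 100, 100]);
translate([100, 0, 1400]) cube([350, 100, 100]);
translate([100, 0, 1750]) cube([350, 100, 100]);
translate([450, 0, 0]) cube([100, 100, 2200]);
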